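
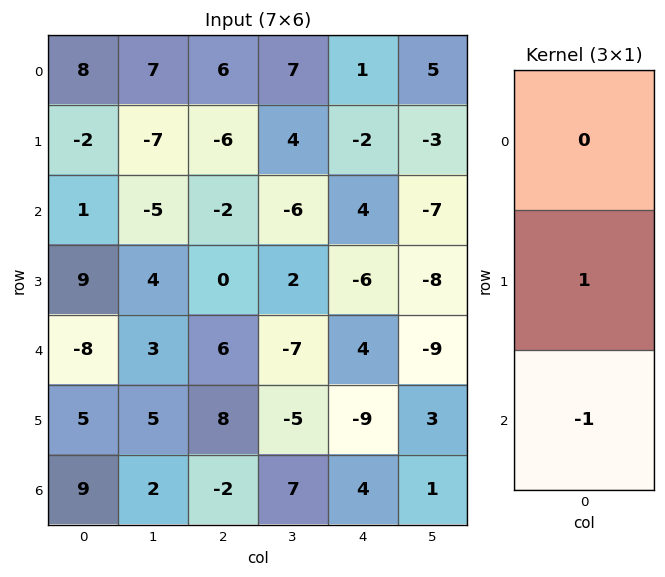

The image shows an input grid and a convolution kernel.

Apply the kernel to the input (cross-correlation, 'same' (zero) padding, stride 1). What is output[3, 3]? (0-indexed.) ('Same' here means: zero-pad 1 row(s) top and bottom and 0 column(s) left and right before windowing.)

9

The receptive field on the zero-padded input at this output position is [-6 / 2 / -7]. Elementwise product with the kernel and sum: 2·1 + -7·-1.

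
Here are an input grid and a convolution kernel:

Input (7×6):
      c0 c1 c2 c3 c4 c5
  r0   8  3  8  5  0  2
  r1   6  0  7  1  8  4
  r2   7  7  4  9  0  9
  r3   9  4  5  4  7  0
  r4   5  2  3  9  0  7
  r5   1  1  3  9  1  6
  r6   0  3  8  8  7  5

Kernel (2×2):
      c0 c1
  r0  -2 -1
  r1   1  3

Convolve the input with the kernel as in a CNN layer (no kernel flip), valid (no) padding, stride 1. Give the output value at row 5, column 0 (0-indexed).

The receptive field on the input at this output position is [1 1 / 0 3]. Elementwise product with the kernel and sum: 1·-2 + 1·-1 + 0·1 + 3·3.

6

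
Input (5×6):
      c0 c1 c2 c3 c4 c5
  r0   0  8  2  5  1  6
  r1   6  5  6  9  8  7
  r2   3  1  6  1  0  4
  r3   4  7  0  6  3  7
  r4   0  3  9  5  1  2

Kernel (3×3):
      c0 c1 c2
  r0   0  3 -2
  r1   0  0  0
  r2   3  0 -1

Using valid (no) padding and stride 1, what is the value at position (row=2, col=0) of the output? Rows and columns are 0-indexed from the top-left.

-18

The receptive field on the input at this output position is [3 1 6 / 4 7 0 / 0 3 9]. Elementwise product with the kernel and sum: 1·3 + 6·-2 + 0·3 + 9·-1.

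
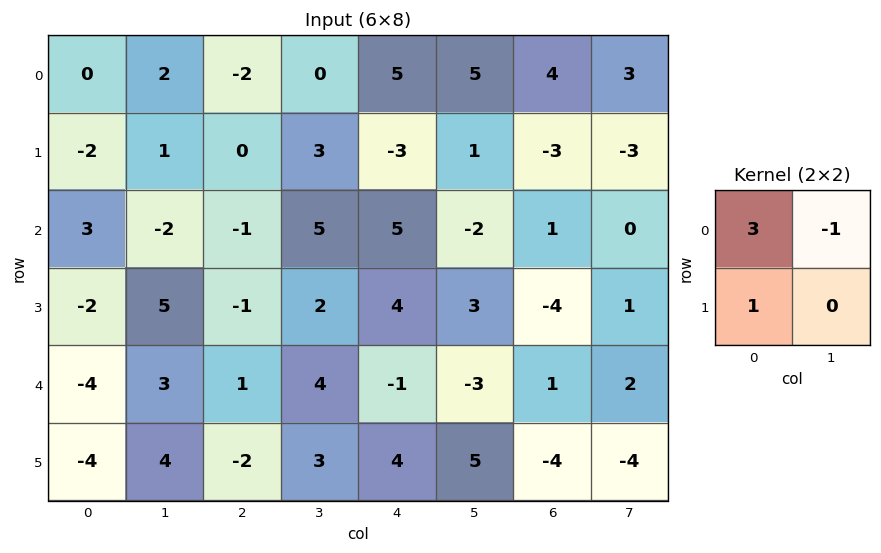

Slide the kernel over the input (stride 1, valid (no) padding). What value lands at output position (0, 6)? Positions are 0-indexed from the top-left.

6

The receptive field on the input at this output position is [4 3 / -3 -3]. Elementwise product with the kernel and sum: 4·3 + 3·-1 + -3·1.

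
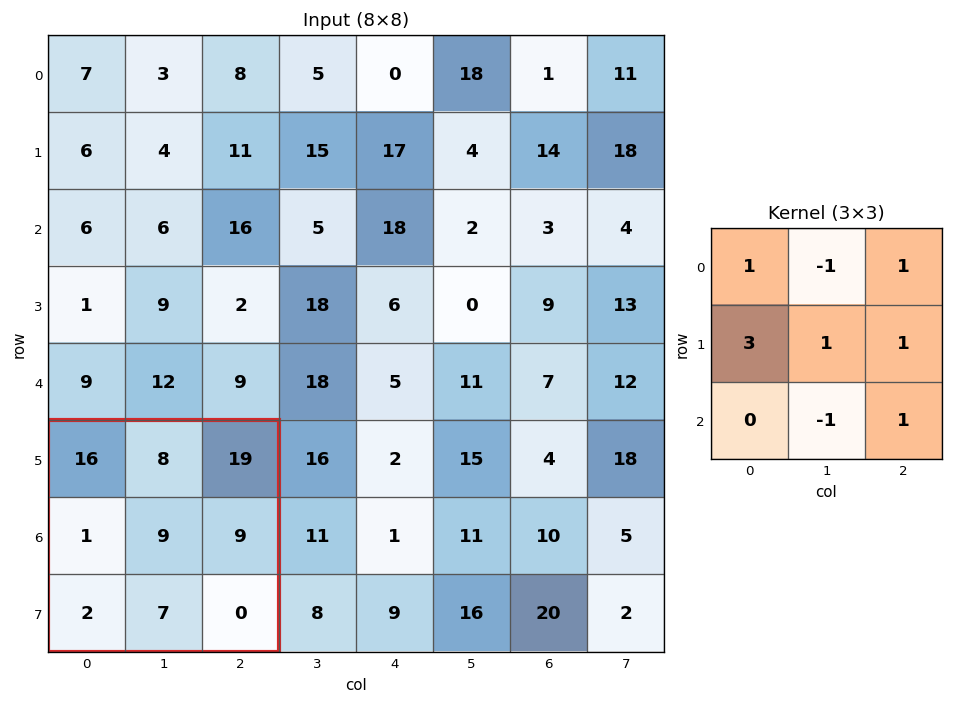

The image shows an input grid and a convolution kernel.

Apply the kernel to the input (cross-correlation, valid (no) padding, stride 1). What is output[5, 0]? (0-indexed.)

41

The receptive field on the input at this output position is [16 8 19 / 1 9 9 / 2 7 0]. Elementwise product with the kernel and sum: 16·1 + 8·-1 + 19·1 + 1·3 + 9·1 + 9·1 + 7·-1 + 0·1.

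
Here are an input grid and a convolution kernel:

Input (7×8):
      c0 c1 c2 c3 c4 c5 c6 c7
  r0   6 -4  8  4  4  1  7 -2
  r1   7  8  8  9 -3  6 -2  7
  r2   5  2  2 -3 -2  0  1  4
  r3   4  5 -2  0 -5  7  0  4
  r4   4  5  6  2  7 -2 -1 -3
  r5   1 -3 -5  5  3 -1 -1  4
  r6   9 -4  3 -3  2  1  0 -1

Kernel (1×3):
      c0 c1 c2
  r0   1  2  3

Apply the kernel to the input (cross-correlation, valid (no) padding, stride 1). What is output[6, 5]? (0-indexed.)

The receptive field on the input at this output position is [1 0 -1]. Elementwise product with the kernel and sum: 1·1 + 0·2 + -1·3.

-2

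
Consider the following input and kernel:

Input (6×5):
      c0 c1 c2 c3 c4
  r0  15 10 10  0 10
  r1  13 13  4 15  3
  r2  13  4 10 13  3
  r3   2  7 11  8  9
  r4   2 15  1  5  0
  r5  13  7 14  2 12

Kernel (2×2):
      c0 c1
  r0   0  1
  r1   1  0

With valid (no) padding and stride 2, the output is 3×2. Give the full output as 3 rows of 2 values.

Output[0,0]: The receptive field on the input at this output position is [15 10 / 13 13]. Elementwise product with the kernel and sum: 10·1 + 13·1.

23 4
6 24
28 19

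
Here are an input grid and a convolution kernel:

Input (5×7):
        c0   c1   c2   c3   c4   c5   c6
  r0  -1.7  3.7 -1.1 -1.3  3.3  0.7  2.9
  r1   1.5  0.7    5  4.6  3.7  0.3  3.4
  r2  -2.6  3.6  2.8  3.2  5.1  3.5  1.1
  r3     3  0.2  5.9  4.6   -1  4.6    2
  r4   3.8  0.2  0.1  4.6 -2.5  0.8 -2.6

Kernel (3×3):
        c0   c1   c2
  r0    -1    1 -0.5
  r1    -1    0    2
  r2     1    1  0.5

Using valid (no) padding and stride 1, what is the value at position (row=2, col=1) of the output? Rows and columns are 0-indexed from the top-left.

9.2

The receptive field on the input at this output position is [3.6 2.8 3.2 / 0.2 5.9 4.6 / 0.2 0.1 4.6]. Elementwise product with the kernel and sum: 3.6·-1 + 2.8·1 + 3.2·-0.5 + 0.2·-1 + 4.6·2 + 0.2·1 + 0.1·1 + 4.6·0.5.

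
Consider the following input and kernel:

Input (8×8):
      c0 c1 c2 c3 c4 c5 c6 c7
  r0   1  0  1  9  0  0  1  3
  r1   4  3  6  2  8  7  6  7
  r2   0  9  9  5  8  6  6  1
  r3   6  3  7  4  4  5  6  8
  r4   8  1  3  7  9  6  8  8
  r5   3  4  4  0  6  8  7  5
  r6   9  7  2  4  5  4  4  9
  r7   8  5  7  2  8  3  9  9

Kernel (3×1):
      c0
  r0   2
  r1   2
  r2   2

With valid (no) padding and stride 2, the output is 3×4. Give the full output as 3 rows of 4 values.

10 32 32 26
28 38 42 40
40 18 40 38

Output[0,0]: The receptive field on the input at this output position is [1 / 4 / 0]. Elementwise product with the kernel and sum: 1·2 + 4·2 + 0·2.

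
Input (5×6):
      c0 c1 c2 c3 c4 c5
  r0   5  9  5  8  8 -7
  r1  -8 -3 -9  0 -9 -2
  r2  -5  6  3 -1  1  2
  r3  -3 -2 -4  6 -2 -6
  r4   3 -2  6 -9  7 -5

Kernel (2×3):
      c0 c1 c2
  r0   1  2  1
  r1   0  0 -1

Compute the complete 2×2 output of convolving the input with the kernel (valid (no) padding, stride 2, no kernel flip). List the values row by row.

Output[0,0]: The receptive field on the input at this output position is [5 9 5 / -8 -3 -9]. Elementwise product with the kernel and sum: 5·1 + 9·2 + 5·1 + -9·-1.

37 38
14 4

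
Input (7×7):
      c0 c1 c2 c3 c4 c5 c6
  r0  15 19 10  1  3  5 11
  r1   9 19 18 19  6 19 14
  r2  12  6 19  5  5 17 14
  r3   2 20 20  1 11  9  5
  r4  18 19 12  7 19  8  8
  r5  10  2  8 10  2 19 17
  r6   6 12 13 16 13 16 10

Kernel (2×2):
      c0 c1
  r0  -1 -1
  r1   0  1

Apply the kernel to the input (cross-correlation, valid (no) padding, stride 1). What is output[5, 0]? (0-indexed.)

0

The receptive field on the input at this output position is [10 2 / 6 12]. Elementwise product with the kernel and sum: 10·-1 + 2·-1 + 12·1.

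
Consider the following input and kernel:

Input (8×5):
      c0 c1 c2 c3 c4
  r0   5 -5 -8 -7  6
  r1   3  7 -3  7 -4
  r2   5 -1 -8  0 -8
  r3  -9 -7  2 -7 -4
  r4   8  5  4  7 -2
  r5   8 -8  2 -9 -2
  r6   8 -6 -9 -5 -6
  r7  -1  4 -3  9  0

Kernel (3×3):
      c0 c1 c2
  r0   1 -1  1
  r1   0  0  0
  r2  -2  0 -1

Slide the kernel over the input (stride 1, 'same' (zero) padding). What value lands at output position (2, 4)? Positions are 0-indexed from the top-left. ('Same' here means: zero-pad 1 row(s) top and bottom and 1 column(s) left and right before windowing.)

The receptive field on the zero-padded input at this output position is [7 -4 0 / 0 -8 0 / -7 -4 0]. Elementwise product with the kernel and sum: 7·1 + -4·-1 + 0·1 + -7·-2 + 0·-1.

25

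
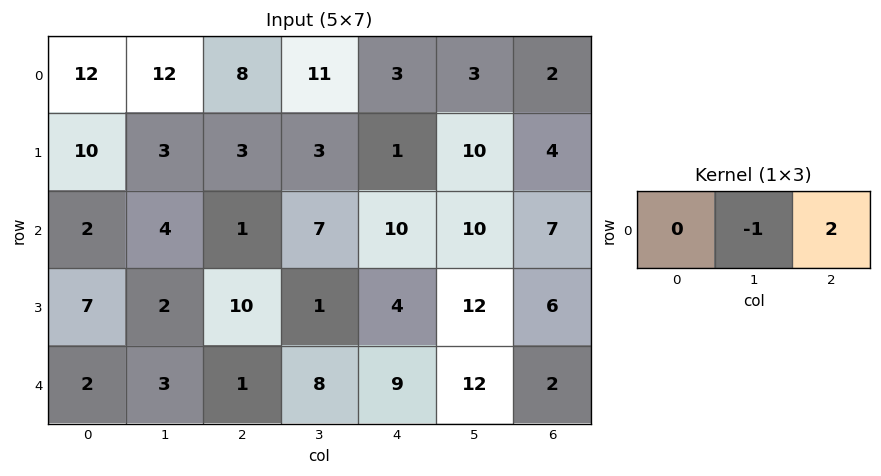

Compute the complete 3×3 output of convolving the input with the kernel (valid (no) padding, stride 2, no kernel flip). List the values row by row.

Output[0,0]: The receptive field on the input at this output position is [12 12 8]. Elementwise product with the kernel and sum: 12·-1 + 8·2.

4 -5 1
-2 13 4
-1 10 -8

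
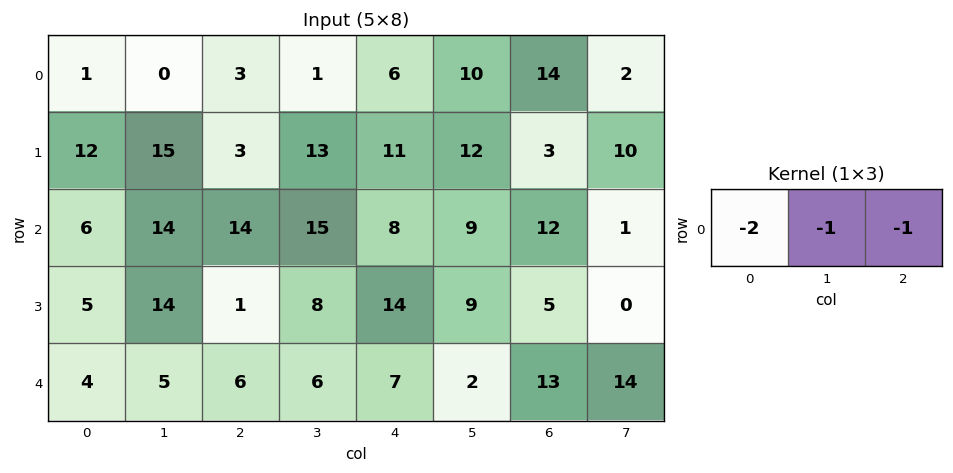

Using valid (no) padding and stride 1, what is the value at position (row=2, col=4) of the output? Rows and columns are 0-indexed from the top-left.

-37

The receptive field on the input at this output position is [8 9 12]. Elementwise product with the kernel and sum: 8·-2 + 9·-1 + 12·-1.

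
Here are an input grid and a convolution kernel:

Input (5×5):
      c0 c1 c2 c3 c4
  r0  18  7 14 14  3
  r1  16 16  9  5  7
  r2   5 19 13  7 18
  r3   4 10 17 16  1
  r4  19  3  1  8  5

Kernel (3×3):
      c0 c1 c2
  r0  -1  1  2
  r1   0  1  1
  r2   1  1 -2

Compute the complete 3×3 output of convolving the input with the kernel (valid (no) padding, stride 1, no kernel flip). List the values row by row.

40 67 2
30 18 66
87 29 46

Output[0,0]: The receptive field on the input at this output position is [18 7 14 / 16 16 9 / 5 19 13]. Elementwise product with the kernel and sum: 18·-1 + 7·1 + 14·2 + 16·1 + 9·1 + 5·1 + 19·1 + 13·-2.
Output[0,1]: The receptive field on the input at this output position is [7 14 14 / 16 9 5 / 19 13 7]. Elementwise product with the kernel and sum: 7·-1 + 14·1 + 14·2 + 9·1 + 5·1 + 19·1 + 13·1 + 7·-2.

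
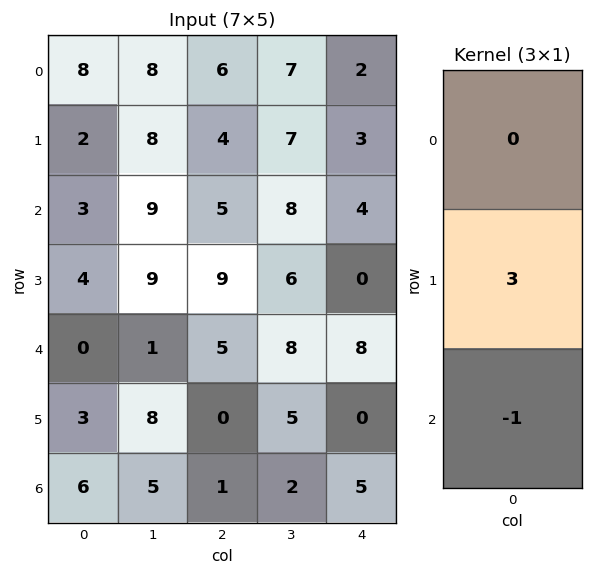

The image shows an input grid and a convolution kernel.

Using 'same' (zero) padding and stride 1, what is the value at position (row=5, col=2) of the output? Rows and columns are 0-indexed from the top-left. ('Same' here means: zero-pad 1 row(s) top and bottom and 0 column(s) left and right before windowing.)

-1

The receptive field on the zero-padded input at this output position is [5 / 0 / 1]. Elementwise product with the kernel and sum: 0·3 + 1·-1.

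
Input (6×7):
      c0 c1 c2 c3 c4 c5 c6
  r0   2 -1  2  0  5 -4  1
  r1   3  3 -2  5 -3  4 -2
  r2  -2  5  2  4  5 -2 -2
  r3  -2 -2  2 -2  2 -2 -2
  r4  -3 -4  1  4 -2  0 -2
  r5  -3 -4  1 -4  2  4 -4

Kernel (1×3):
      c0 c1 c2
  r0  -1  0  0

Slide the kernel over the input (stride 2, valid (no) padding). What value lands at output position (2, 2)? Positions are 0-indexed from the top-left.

The receptive field on the input at this output position is [-2 0 -2]. Elementwise product with the kernel and sum: -2·-1.

2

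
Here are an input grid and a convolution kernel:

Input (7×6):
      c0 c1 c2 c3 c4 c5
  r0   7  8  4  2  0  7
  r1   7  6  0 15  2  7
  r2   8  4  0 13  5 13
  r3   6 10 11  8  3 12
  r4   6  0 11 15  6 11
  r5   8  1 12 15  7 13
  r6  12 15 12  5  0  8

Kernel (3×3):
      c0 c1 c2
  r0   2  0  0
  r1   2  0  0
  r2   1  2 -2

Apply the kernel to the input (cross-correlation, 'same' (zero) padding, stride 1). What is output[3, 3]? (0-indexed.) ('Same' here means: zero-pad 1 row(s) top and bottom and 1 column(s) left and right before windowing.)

The receptive field on the zero-padded input at this output position is [0 13 5 / 11 8 3 / 11 15 6]. Elementwise product with the kernel and sum: 0·2 + 11·2 + 11·1 + 15·2 + 6·-2.

51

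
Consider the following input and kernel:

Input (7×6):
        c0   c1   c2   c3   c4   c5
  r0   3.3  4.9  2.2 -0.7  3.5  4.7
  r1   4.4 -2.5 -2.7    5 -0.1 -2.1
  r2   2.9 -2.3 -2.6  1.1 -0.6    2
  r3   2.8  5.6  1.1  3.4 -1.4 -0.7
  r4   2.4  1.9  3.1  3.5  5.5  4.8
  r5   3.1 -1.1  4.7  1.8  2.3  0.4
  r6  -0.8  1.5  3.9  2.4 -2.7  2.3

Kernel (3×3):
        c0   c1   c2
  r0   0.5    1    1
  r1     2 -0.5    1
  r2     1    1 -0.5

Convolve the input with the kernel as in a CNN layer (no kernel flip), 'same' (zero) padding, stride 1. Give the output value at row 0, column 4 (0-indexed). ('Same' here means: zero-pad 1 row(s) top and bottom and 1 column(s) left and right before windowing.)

The receptive field on the zero-padded input at this output position is [0 0 0 / -0.7 3.5 4.7 / 5 -0.1 -2.1]. Elementwise product with the kernel and sum: 0·0.5 + 0·1 + 0·1 + -0.7·2 + 3.5·-0.5 + 4.7·1 + 5·1 + -0.1·1 + -2.1·-0.5.

7.5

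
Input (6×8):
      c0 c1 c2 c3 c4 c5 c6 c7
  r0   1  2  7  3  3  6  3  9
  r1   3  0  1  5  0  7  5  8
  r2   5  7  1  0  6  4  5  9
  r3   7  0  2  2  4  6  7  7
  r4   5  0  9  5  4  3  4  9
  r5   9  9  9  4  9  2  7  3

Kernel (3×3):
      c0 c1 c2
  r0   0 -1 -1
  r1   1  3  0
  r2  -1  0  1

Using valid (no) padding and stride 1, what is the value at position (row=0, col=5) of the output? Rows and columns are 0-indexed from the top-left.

15

The receptive field on the input at this output position is [6 3 9 / 7 5 8 / 4 5 9]. Elementwise product with the kernel and sum: 3·-1 + 9·-1 + 7·1 + 5·3 + 4·-1 + 9·1.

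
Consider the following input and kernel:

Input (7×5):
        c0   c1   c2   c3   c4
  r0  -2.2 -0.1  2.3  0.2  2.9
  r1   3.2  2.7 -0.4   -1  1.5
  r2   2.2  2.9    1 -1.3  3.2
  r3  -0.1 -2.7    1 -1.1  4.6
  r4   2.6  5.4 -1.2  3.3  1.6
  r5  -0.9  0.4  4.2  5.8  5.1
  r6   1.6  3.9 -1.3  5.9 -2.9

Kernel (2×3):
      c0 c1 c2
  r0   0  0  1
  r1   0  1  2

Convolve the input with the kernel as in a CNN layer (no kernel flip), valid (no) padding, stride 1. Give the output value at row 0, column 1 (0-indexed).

-2.2

The receptive field on the input at this output position is [-0.1 2.3 0.2 / 2.7 -0.4 -1]. Elementwise product with the kernel and sum: 0.2·1 + -0.4·1 + -1·2.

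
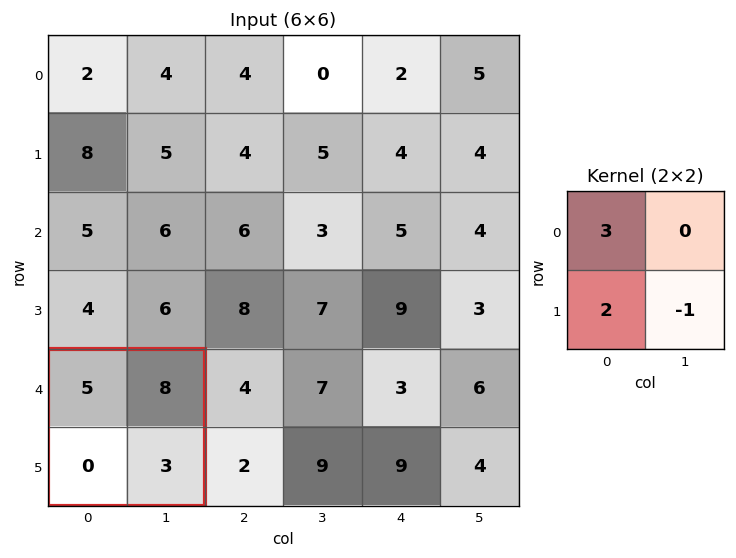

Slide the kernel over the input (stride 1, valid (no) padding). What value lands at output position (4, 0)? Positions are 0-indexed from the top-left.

12

The receptive field on the input at this output position is [5 8 / 0 3]. Elementwise product with the kernel and sum: 5·3 + 0·2 + 3·-1.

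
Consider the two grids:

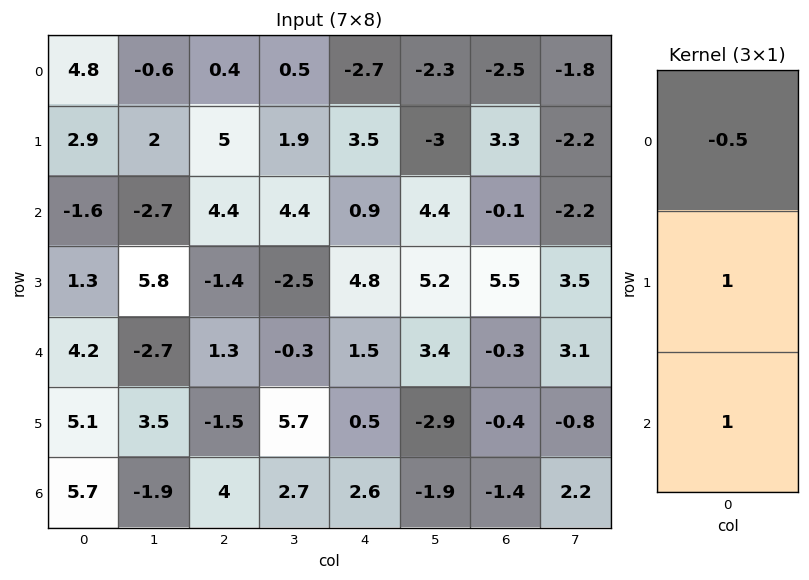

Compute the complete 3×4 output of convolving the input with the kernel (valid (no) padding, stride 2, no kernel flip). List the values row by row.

Output[0,0]: The receptive field on the input at this output position is [4.8 / 2.9 / -1.6]. Elementwise product with the kernel and sum: 4.8·-0.5 + 2.9·1 + -1.6·1.
Output[0,1]: The receptive field on the input at this output position is [0.4 / 5 / 4.4]. Elementwise product with the kernel and sum: 0.4·-0.5 + 5·1 + 4.4·1.

-1.1 9.2 5.75 4.45
6.3 -2.3 5.85 5.25
8.7 1.85 2.35 -1.65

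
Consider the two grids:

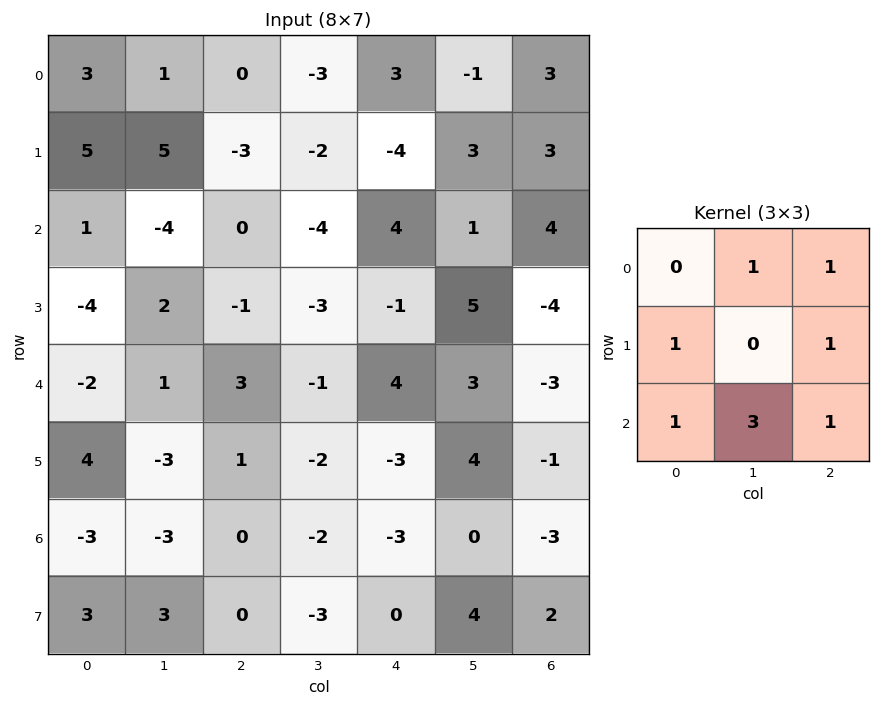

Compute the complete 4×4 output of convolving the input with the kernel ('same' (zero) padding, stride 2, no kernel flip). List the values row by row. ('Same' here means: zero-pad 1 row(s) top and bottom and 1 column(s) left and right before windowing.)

21 -8 -15 11
-4 -17 -5 -3
8 -6 -1 0
10 -6 0 9

Output[0,0]: The receptive field on the zero-padded input at this output position is [0 0 0 / 0 3 1 / 0 5 5]. Elementwise product with the kernel and sum: 0·1 + 0·1 + 0·1 + 1·1 + 0·1 + 5·3 + 5·1.
Output[0,1]: The receptive field on the zero-padded input at this output position is [0 0 0 / 1 0 -3 / 5 -3 -2]. Elementwise product with the kernel and sum: 0·1 + 0·1 + 1·1 + -3·1 + 5·1 + -3·3 + -2·1.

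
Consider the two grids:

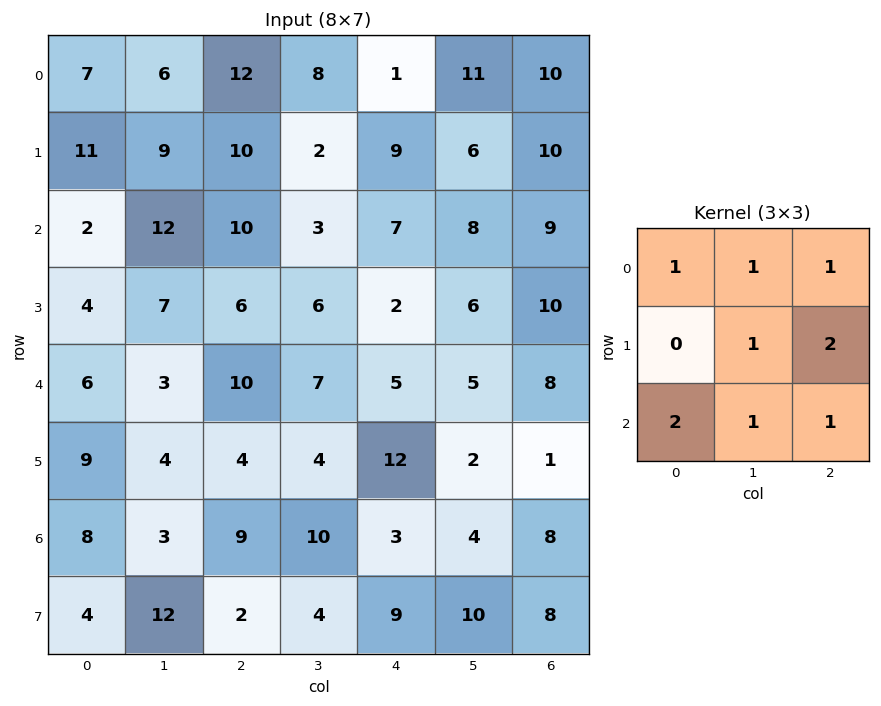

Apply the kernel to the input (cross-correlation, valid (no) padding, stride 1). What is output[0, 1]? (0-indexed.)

77

The receptive field on the input at this output position is [6 12 8 / 9 10 2 / 12 10 3]. Elementwise product with the kernel and sum: 6·1 + 12·1 + 8·1 + 10·1 + 2·2 + 12·2 + 10·1 + 3·1.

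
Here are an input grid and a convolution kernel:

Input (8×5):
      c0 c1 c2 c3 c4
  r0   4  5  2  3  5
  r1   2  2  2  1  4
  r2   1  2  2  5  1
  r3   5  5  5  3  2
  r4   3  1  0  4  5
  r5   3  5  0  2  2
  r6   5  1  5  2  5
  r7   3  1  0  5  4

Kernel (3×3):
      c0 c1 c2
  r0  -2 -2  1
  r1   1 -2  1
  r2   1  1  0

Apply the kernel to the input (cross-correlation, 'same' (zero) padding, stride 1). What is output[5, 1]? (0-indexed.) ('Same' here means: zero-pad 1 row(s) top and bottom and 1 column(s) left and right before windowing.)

The receptive field on the zero-padded input at this output position is [3 1 0 / 3 5 0 / 5 1 5]. Elementwise product with the kernel and sum: 3·-2 + 1·-2 + 0·1 + 3·1 + 5·-2 + 0·1 + 5·1 + 1·1.

-9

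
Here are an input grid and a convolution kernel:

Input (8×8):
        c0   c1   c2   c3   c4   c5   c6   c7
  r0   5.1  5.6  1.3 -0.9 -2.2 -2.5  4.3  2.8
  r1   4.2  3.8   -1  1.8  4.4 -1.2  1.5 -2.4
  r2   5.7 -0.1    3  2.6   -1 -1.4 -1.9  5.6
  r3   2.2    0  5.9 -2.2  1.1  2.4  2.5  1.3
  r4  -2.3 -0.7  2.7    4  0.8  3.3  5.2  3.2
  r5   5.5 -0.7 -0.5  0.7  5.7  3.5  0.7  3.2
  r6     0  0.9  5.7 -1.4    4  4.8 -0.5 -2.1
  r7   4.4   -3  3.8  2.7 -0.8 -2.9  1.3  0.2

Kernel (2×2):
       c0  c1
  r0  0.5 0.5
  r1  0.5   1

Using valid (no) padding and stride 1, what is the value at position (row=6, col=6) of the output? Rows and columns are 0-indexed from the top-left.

The receptive field on the input at this output position is [-0.5 -2.1 / 1.3 0.2]. Elementwise product with the kernel and sum: -0.5·0.5 + -2.1·0.5 + 1.3·0.5 + 0.2·1.

-0.45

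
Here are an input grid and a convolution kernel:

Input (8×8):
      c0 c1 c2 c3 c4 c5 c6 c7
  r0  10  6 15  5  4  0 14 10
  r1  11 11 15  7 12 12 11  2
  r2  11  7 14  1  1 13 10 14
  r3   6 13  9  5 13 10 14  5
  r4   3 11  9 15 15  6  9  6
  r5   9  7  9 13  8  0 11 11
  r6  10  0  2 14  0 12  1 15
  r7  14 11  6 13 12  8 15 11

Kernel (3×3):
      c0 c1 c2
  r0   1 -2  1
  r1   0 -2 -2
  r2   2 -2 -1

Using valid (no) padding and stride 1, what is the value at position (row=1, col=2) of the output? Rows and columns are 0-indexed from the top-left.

The receptive field on the input at this output position is [15 7 12 / 14 1 1 / 9 5 13]. Elementwise product with the kernel and sum: 15·1 + 7·-2 + 12·1 + 1·-2 + 1·-2 + 9·2 + 5·-2 + 13·-1.

4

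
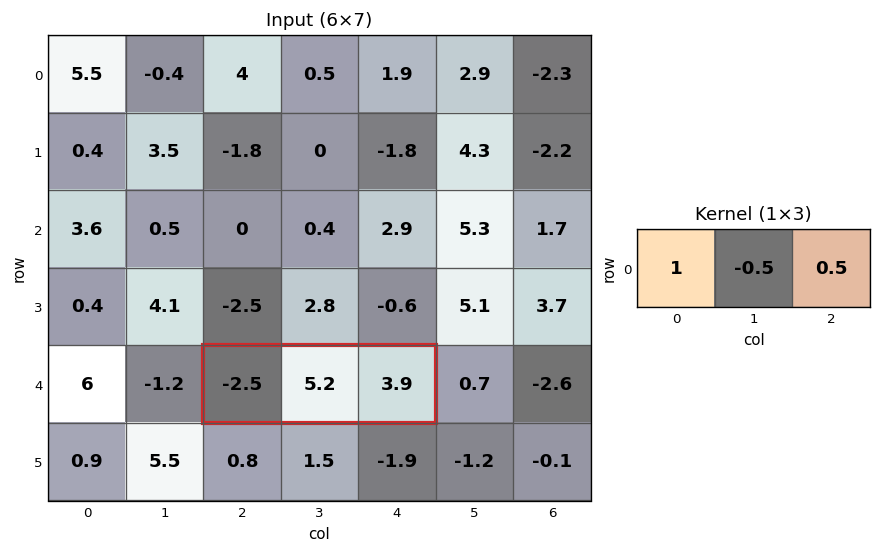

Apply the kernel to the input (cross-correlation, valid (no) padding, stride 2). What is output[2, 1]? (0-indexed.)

The receptive field on the input at this output position is [-2.5 5.2 3.9]. Elementwise product with the kernel and sum: -2.5·1 + 5.2·-0.5 + 3.9·0.5.

-3.15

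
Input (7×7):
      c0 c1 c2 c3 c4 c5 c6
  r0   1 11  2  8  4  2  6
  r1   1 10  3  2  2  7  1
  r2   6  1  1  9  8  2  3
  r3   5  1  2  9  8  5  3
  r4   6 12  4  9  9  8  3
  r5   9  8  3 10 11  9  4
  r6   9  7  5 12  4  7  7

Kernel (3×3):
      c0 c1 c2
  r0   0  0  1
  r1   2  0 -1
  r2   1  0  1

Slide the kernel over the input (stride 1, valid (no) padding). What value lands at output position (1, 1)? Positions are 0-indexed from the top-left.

5

The receptive field on the input at this output position is [10 3 2 / 1 1 9 / 1 2 9]. Elementwise product with the kernel and sum: 2·1 + 1·2 + 9·-1 + 1·1 + 9·1.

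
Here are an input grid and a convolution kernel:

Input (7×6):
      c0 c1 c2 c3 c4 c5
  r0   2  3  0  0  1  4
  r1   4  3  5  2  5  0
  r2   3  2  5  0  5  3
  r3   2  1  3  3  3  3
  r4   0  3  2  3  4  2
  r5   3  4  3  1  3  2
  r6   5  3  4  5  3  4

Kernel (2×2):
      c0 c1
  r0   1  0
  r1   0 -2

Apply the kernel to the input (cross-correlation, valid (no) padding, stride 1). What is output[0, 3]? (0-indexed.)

The receptive field on the input at this output position is [0 1 / 2 5]. Elementwise product with the kernel and sum: 0·1 + 5·-2.

-10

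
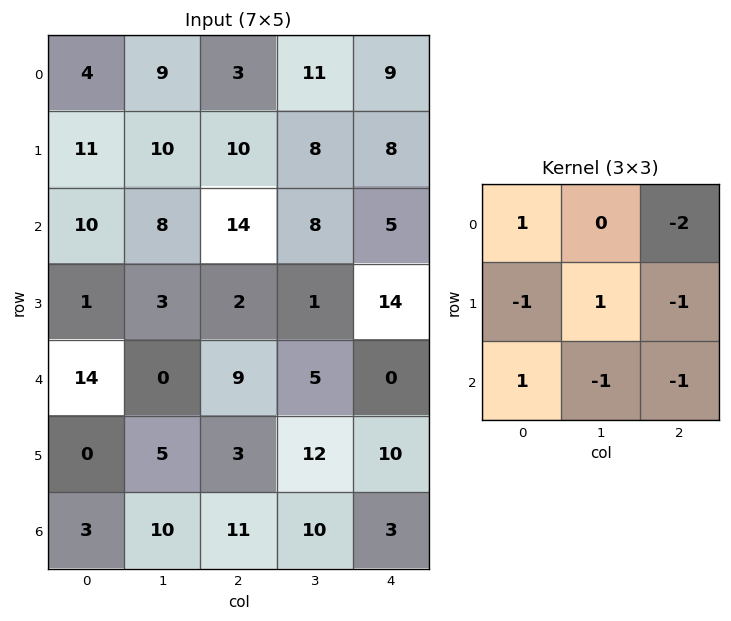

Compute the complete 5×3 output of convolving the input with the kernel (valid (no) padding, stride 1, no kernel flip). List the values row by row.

-25 -35 -24
-29 -8 -30
-13 -24 -7
-34 -5 -49
-20 -35 6

Output[0,0]: The receptive field on the input at this output position is [4 9 3 / 11 10 10 / 10 8 14]. Elementwise product with the kernel and sum: 4·1 + 3·-2 + 11·-1 + 10·1 + 10·-1 + 10·1 + 8·-1 + 14·-1.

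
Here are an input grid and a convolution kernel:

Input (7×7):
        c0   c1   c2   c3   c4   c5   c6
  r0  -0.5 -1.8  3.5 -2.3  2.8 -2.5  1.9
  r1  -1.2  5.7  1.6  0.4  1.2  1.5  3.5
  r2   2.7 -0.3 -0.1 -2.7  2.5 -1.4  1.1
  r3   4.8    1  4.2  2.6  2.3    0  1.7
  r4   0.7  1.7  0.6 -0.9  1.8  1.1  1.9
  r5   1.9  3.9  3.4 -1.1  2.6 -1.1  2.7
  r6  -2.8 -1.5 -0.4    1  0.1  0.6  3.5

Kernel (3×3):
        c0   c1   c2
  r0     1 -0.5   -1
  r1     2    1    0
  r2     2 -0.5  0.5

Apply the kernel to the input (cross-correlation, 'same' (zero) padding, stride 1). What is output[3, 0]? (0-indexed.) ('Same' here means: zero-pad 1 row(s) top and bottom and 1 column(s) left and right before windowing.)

The receptive field on the zero-padded input at this output position is [0 2.7 -0.3 / 0 4.8 1 / 0 0.7 1.7]. Elementwise product with the kernel and sum: 0·1 + 2.7·-0.5 + -0.3·-1 + 0·2 + 4.8·1 + 0·2 + 0.7·-0.5 + 1.7·0.5.

4.25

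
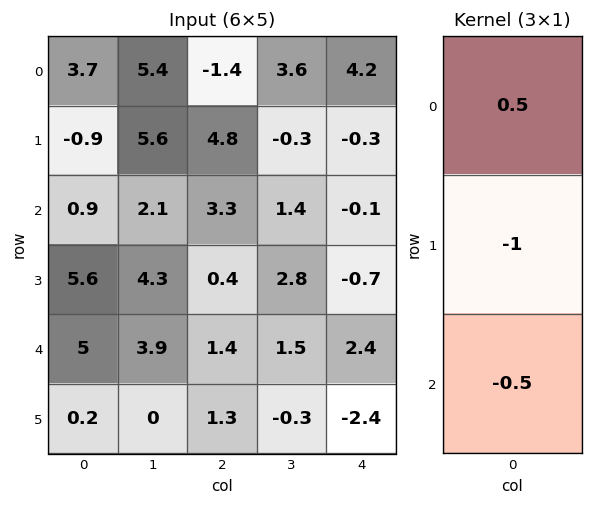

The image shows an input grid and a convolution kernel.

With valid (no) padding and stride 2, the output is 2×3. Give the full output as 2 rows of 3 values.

2.3 -7.15 2.45
-7.65 0.55 -0.55

Output[0,0]: The receptive field on the input at this output position is [3.7 / -0.9 / 0.9]. Elementwise product with the kernel and sum: 3.7·0.5 + -0.9·-1 + 0.9·-0.5.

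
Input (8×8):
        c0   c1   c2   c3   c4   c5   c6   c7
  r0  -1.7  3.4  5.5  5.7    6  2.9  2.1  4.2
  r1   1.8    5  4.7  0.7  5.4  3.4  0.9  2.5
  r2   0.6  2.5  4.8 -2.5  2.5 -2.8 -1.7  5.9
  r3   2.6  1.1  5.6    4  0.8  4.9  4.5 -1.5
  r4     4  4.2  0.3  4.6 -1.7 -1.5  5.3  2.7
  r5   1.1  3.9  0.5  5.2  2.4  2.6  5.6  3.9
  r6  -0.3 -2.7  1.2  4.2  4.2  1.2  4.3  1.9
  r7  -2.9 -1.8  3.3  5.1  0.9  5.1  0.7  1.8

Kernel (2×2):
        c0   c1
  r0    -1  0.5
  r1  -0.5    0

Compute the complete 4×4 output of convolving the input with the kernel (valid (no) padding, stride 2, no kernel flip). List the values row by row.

Output[0,0]: The receptive field on the input at this output position is [-1.7 3.4 / 1.8 5]. Elementwise product with the kernel and sum: -1.7·-1 + 3.4·0.5 + 1.8·-0.5.
Output[0,1]: The receptive field on the input at this output position is [5.5 5.7 / 4.7 0.7]. Elementwise product with the kernel and sum: 5.5·-1 + 5.7·0.5 + 4.7·-0.5.

2.5 -5 -7.25 -0.45
-0.65 -8.85 -4.3 2.4
-2.45 1.75 -0.25 -6.75
0.4 -0.75 -4.05 -3.7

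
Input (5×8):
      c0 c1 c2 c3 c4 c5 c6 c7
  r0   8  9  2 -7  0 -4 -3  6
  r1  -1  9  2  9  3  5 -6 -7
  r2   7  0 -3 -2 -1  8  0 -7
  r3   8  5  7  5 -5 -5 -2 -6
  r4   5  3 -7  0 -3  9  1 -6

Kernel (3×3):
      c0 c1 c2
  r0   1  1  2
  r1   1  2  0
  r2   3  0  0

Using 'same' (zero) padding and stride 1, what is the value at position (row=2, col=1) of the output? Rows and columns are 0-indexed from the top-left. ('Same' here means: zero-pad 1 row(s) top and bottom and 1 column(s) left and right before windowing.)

43

The receptive field on the zero-padded input at this output position is [-1 9 2 / 7 0 -3 / 8 5 7]. Elementwise product with the kernel and sum: -1·1 + 9·1 + 2·2 + 7·1 + 0·2 + 8·3.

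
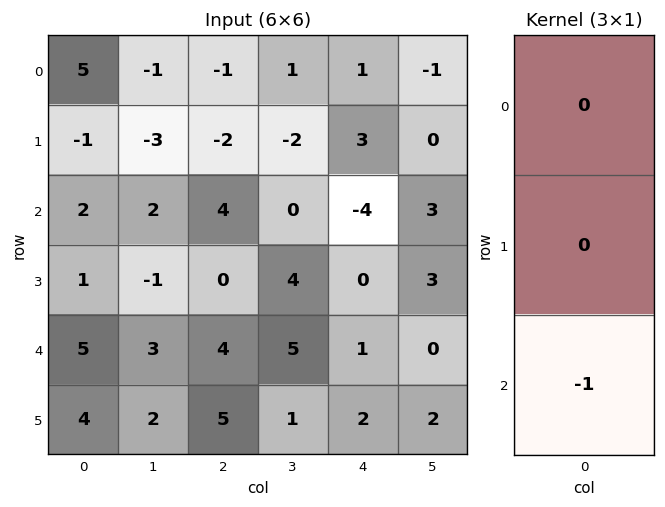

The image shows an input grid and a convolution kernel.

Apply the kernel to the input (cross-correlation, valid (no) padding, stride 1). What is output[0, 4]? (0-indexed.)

4

The receptive field on the input at this output position is [1 / 3 / -4]. Elementwise product with the kernel and sum: -4·-1.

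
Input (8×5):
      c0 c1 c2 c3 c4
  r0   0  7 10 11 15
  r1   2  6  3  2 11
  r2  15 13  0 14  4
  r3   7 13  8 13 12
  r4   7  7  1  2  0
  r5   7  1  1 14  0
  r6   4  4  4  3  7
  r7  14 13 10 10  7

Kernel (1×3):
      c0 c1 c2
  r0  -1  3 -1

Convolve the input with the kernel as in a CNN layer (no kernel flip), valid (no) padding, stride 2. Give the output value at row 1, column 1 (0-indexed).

The receptive field on the input at this output position is [0 14 4]. Elementwise product with the kernel and sum: 0·-1 + 14·3 + 4·-1.

38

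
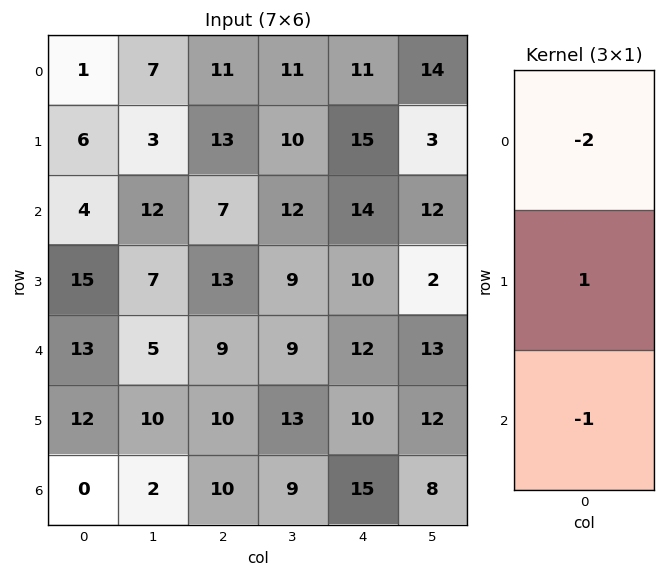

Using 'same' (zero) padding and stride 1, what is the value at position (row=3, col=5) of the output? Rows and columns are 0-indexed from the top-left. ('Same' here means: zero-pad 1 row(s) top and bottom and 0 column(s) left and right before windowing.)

The receptive field on the zero-padded input at this output position is [12 / 2 / 13]. Elementwise product with the kernel and sum: 12·-2 + 2·1 + 13·-1.

-35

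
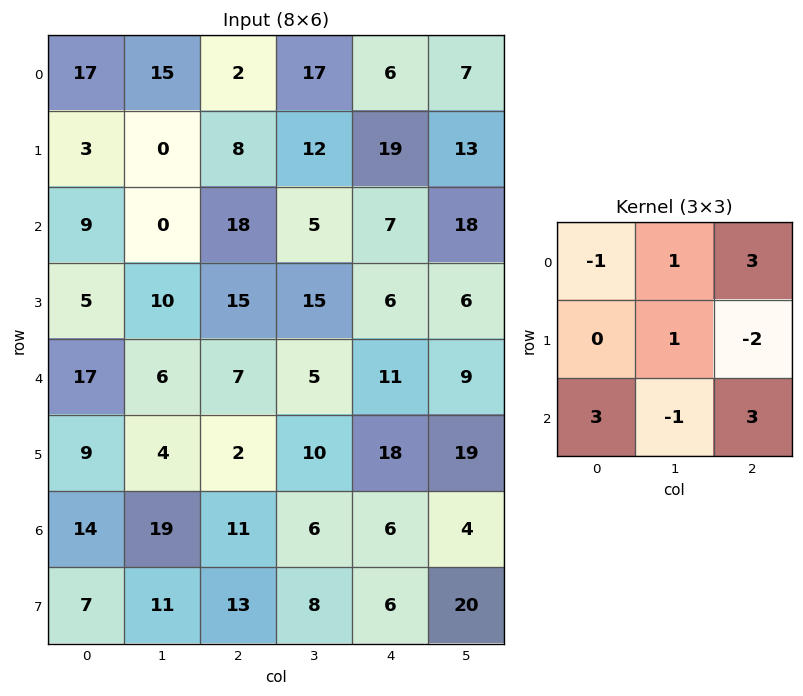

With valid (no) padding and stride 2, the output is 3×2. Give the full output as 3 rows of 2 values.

69 77
91 60
66 50

Output[0,0]: The receptive field on the input at this output position is [17 15 2 / 3 0 8 / 9 0 18]. Elementwise product with the kernel and sum: 17·-1 + 15·1 + 2·3 + 0·1 + 8·-2 + 9·3 + 0·-1 + 18·3.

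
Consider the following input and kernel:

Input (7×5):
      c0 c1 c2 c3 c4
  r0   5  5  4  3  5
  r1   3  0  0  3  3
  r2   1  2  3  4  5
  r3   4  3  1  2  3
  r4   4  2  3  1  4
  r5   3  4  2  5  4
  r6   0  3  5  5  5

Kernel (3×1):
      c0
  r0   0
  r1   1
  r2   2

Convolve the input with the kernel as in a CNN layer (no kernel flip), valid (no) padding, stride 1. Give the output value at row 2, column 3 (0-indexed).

The receptive field on the input at this output position is [4 / 2 / 1]. Elementwise product with the kernel and sum: 2·1 + 1·2.

4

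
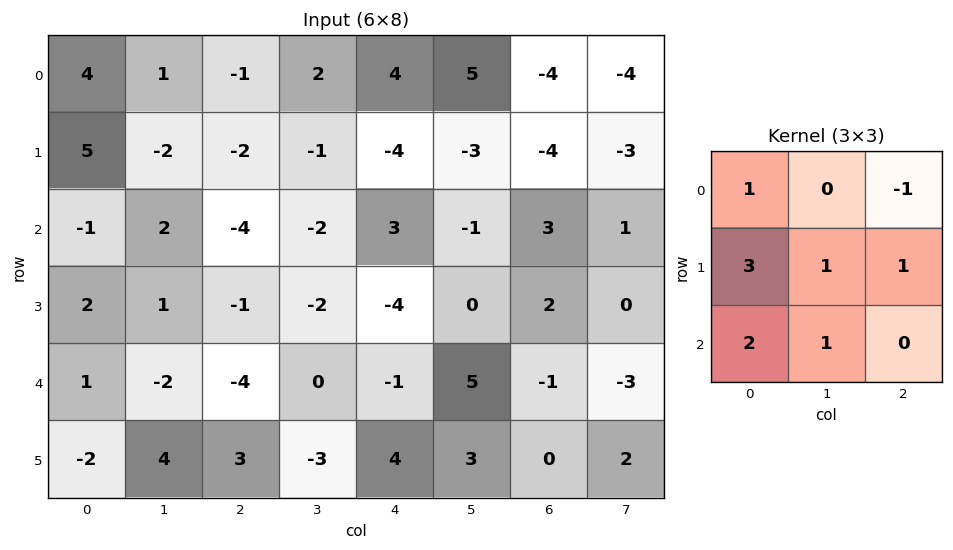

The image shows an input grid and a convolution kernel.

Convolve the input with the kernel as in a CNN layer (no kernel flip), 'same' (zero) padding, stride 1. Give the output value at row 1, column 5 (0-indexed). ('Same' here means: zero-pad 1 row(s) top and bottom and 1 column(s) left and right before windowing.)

The receptive field on the zero-padded input at this output position is [4 5 -4 / -4 -3 -4 / 3 -1 3]. Elementwise product with the kernel and sum: 4·1 + -4·-1 + -4·3 + -3·1 + -4·1 + 3·2 + -1·1.

-6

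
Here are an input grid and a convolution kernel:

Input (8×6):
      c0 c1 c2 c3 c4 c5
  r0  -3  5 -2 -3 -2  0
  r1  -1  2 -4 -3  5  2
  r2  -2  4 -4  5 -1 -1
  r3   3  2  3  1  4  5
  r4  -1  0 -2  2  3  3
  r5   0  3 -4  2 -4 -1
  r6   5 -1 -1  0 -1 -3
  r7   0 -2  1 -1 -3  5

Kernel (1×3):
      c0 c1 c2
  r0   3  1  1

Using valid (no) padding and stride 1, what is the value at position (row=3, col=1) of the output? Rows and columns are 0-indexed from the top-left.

The receptive field on the input at this output position is [2 3 1]. Elementwise product with the kernel and sum: 2·3 + 3·1 + 1·1.

10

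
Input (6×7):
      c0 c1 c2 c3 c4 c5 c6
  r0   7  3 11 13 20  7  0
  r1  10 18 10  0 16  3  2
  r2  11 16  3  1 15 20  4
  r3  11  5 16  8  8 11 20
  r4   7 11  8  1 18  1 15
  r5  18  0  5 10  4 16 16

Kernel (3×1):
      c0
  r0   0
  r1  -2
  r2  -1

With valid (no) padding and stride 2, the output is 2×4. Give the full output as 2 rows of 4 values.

Output[0,0]: The receptive field on the input at this output position is [7 / 10 / 11]. Elementwise product with the kernel and sum: 10·-2 + 11·-1.

-31 -23 -47 -8
-29 -40 -34 -55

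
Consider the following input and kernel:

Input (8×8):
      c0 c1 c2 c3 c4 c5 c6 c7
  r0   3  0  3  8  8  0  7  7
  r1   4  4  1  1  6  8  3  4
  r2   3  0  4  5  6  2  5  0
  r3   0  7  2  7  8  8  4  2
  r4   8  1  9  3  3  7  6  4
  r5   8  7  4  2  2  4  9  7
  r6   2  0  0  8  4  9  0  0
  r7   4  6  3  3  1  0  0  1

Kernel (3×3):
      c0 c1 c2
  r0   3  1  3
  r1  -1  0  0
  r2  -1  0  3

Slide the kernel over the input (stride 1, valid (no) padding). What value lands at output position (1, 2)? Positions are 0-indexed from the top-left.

The receptive field on the input at this output position is [1 1 6 / 4 5 6 / 2 7 8]. Elementwise product with the kernel and sum: 1·3 + 1·1 + 6·3 + 4·-1 + 2·-1 + 8·3.

40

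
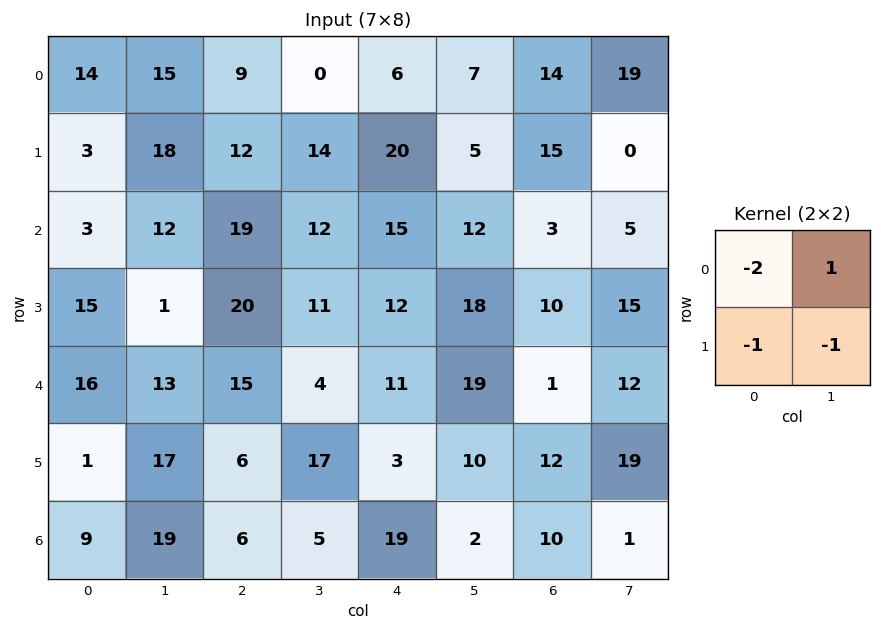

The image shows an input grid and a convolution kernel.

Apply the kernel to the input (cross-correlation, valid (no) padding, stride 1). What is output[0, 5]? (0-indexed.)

-20

The receptive field on the input at this output position is [7 14 / 5 15]. Elementwise product with the kernel and sum: 7·-2 + 14·1 + 5·-1 + 15·-1.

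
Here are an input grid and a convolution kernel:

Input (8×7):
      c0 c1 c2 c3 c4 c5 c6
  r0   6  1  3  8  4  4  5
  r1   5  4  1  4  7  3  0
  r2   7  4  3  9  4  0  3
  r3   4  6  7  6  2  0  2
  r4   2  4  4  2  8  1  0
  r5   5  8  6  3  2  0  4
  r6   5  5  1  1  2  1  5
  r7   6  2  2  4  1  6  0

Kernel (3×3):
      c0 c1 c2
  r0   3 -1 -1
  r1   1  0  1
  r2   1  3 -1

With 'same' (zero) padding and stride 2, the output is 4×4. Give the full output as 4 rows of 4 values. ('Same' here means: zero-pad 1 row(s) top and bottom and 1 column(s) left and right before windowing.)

12 12 34 7
1 41 23 15
1 34 28 11
8 25 10 3

Output[0,0]: The receptive field on the zero-padded input at this output position is [0 0 0 / 0 6 1 / 0 5 4]. Elementwise product with the kernel and sum: 0·3 + 0·-1 + 0·-1 + 0·1 + 1·1 + 0·1 + 5·3 + 4·-1.
Output[0,1]: The receptive field on the zero-padded input at this output position is [0 0 0 / 1 3 8 / 4 1 4]. Elementwise product with the kernel and sum: 0·3 + 0·-1 + 0·-1 + 1·1 + 8·1 + 4·1 + 1·3 + 4·-1.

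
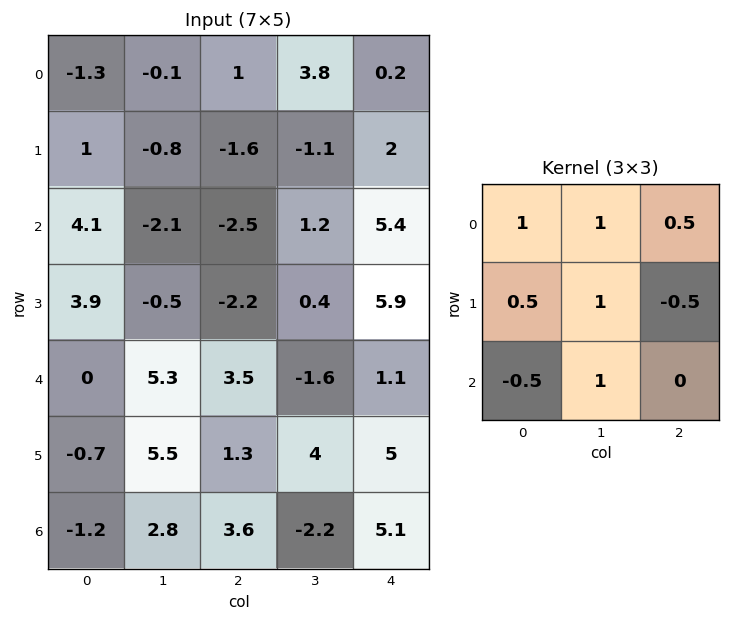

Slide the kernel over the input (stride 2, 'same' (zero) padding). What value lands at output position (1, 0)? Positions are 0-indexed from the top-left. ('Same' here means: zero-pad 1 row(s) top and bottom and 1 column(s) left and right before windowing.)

The receptive field on the zero-padded input at this output position is [0 1 -0.8 / 0 4.1 -2.1 / 0 3.9 -0.5]. Elementwise product with the kernel and sum: 0·1 + 1·1 + -0.8·0.5 + 0·0.5 + 4.1·1 + -2.1·-0.5 + 0·-0.5 + 3.9·1.

9.65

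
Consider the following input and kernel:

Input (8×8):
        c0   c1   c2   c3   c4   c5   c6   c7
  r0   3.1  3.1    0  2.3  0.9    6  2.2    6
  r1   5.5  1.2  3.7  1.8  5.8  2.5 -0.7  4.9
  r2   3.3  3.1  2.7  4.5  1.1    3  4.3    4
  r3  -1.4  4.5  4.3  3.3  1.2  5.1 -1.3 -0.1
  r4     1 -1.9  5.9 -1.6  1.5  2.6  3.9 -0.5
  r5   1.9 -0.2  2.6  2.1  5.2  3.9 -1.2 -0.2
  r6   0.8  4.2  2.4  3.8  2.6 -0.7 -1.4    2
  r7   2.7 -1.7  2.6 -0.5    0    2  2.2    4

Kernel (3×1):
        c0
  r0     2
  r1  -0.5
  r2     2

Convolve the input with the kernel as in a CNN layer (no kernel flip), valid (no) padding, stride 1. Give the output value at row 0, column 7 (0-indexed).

17.55

The receptive field on the input at this output position is [6 / 4.9 / 4]. Elementwise product with the kernel and sum: 6·2 + 4.9·-0.5 + 4·2.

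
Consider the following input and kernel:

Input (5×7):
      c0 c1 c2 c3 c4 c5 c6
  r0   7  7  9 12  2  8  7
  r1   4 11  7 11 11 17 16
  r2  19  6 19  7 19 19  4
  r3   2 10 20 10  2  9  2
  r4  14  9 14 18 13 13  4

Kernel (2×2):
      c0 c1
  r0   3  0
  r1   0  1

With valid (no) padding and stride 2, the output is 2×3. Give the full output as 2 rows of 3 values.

32 38 23
67 67 66

Output[0,0]: The receptive field on the input at this output position is [7 7 / 4 11]. Elementwise product with the kernel and sum: 7·3 + 11·1.
Output[0,1]: The receptive field on the input at this output position is [9 12 / 7 11]. Elementwise product with the kernel and sum: 9·3 + 11·1.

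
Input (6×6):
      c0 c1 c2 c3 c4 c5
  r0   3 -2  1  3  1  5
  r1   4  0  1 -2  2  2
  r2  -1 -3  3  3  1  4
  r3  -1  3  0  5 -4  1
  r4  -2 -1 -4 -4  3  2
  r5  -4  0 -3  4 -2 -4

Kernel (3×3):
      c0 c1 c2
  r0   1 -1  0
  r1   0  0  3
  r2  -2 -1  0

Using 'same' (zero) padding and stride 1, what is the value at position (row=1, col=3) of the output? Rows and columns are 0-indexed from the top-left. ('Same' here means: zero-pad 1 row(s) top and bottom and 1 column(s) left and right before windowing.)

The receptive field on the zero-padded input at this output position is [1 3 1 / 1 -2 2 / 3 3 1]. Elementwise product with the kernel and sum: 1·1 + 3·-1 + 2·3 + 3·-2 + 3·-1.

-5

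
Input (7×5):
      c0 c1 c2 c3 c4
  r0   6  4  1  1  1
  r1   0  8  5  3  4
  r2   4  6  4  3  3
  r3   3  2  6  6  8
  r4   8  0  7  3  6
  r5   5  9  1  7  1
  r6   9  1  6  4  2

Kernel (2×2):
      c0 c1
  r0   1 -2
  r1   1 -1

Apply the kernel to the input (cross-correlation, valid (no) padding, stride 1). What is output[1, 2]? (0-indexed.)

The receptive field on the input at this output position is [5 3 / 4 3]. Elementwise product with the kernel and sum: 5·1 + 3·-2 + 4·1 + 3·-1.

0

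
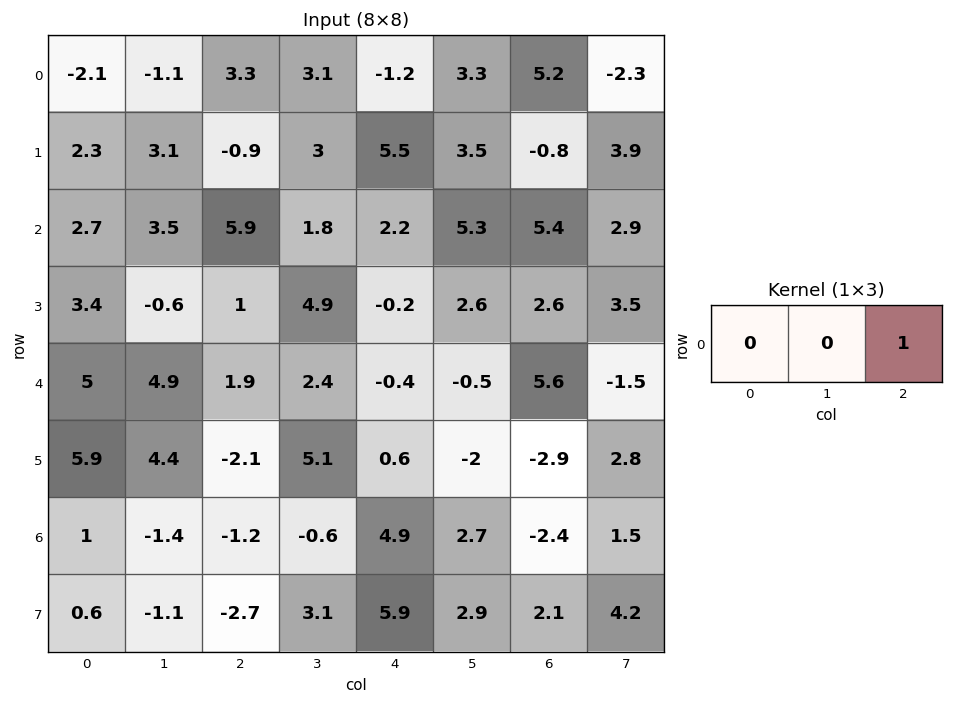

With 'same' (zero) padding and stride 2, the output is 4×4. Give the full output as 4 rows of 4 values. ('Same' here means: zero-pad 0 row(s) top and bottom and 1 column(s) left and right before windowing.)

Output[0,0]: The receptive field on the zero-padded input at this output position is [0 -2.1 -1.1]. Elementwise product with the kernel and sum: -1.1·1.

-1.1 3.1 3.3 -2.3
3.5 1.8 5.3 2.9
4.9 2.4 -0.5 -1.5
-1.4 -0.6 2.7 1.5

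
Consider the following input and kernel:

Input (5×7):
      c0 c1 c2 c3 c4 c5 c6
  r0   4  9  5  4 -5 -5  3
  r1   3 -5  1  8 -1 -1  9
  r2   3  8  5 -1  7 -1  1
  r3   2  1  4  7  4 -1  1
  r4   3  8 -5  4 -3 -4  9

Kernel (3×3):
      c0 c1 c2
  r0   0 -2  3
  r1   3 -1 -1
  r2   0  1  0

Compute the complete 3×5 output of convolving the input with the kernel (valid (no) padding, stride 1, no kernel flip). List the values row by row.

18 -17 -28 28 7
10 46 -3 -6 49
8 -26 28 -2 13

Output[0,0]: The receptive field on the input at this output position is [4 9 5 / 3 -5 1 / 3 8 5]. Elementwise product with the kernel and sum: 9·-2 + 5·3 + 3·3 + -5·-1 + 1·-1 + 8·1.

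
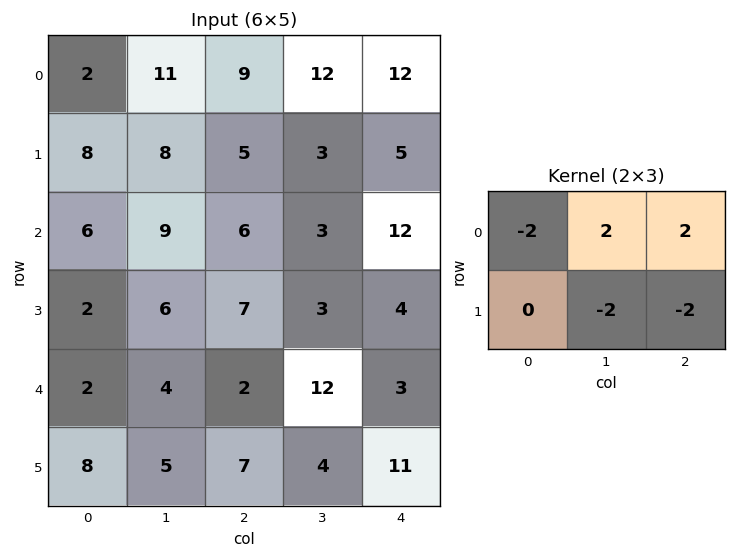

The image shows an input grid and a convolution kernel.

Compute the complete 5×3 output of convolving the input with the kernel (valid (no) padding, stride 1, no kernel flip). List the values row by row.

10 4 14
-20 -18 -24
-8 -20 4
10 -20 -30
-16 -2 -4

Output[0,0]: The receptive field on the input at this output position is [2 11 9 / 8 8 5]. Elementwise product with the kernel and sum: 2·-2 + 11·2 + 9·2 + 8·-2 + 5·-2.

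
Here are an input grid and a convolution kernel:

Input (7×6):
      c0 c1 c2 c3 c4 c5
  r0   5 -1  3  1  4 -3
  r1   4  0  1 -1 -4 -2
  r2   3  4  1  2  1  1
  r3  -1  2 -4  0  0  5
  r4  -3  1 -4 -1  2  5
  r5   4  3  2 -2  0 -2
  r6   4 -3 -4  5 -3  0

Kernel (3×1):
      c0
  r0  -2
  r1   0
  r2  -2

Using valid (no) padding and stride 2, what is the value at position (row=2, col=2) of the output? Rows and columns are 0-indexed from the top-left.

2

The receptive field on the input at this output position is [2 / 0 / -3]. Elementwise product with the kernel and sum: 2·-2 + -3·-2.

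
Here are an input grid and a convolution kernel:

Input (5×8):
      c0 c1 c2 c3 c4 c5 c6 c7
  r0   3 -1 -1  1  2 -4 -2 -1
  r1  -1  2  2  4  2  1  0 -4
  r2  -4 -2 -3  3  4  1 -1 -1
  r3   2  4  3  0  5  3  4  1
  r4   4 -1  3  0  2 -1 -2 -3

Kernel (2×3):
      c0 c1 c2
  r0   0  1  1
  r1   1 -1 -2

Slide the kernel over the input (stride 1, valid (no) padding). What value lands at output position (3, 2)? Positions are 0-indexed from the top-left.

4

The receptive field on the input at this output position is [3 0 5 / 3 0 2]. Elementwise product with the kernel and sum: 0·1 + 5·1 + 3·1 + 0·-1 + 2·-2.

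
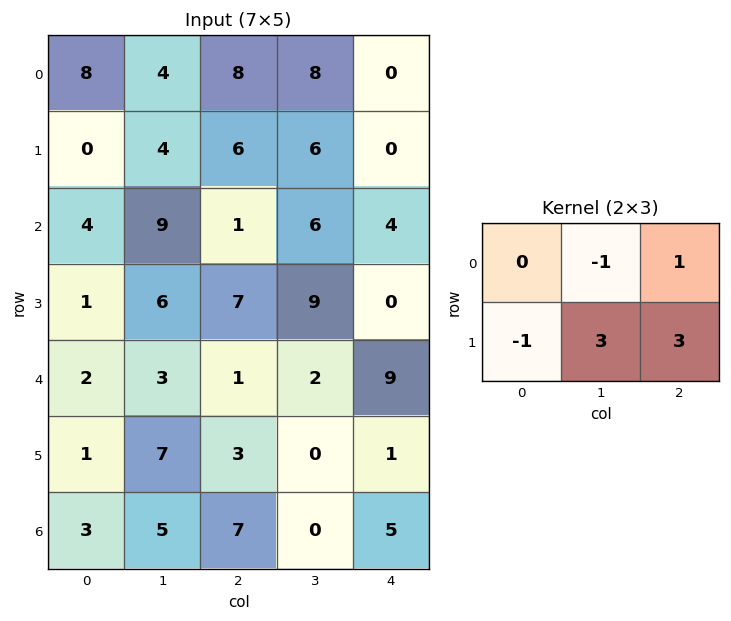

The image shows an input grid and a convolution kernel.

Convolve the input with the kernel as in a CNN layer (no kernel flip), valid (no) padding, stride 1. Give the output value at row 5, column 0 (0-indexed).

29

The receptive field on the input at this output position is [1 7 3 / 3 5 7]. Elementwise product with the kernel and sum: 7·-1 + 3·1 + 3·-1 + 5·3 + 7·3.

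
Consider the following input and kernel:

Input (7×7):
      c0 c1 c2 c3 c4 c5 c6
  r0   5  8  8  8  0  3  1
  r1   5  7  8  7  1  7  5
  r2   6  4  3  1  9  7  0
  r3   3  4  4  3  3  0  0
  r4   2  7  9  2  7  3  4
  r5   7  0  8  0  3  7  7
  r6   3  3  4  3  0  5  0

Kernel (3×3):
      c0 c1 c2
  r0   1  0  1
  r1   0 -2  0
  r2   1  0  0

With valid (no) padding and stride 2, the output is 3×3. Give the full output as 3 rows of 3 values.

Output[0,0]: The receptive field on the input at this output position is [5 8 8 / 5 7 8 / 6 4 3]. Elementwise product with the kernel and sum: 5·1 + 8·1 + 7·-2 + 6·1.
Output[0,1]: The receptive field on the input at this output position is [8 8 0 / 8 7 1 / 3 1 9]. Elementwise product with the kernel and sum: 8·1 + 0·1 + 7·-2 + 3·1.

5 -3 -4
3 15 16
14 20 -3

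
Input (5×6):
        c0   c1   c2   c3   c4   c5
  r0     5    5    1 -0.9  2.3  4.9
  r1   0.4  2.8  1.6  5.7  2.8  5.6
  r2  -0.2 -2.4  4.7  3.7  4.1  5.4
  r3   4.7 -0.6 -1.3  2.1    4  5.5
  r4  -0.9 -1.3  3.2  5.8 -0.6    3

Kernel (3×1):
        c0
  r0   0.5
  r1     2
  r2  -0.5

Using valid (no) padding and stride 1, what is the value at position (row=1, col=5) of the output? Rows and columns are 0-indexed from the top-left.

The receptive field on the input at this output position is [5.6 / 5.4 / 5.5]. Elementwise product with the kernel and sum: 5.6·0.5 + 5.4·2 + 5.5·-0.5.

10.85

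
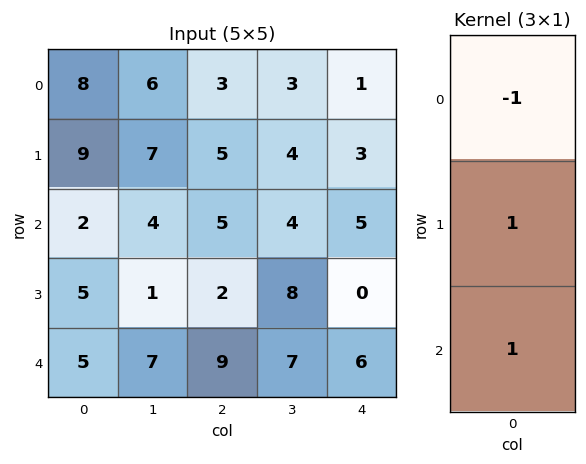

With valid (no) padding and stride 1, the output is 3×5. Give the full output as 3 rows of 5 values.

3 5 7 5 7
-2 -2 2 8 2
8 4 6 11 1

Output[0,0]: The receptive field on the input at this output position is [8 / 9 / 2]. Elementwise product with the kernel and sum: 8·-1 + 9·1 + 2·1.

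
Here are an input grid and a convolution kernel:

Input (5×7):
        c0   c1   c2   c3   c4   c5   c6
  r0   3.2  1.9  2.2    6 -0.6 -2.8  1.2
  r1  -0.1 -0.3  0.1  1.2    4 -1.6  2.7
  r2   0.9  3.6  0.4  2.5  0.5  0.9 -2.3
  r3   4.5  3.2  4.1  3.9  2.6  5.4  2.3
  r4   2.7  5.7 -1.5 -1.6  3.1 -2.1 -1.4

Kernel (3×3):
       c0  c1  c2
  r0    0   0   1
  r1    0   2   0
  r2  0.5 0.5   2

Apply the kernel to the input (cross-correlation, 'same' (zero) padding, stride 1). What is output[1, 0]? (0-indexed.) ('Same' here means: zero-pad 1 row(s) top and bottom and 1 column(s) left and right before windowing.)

The receptive field on the zero-padded input at this output position is [0 3.2 1.9 / 0 -0.1 -0.3 / 0 0.9 3.6]. Elementwise product with the kernel and sum: 1.9·1 + -0.1·2 + 0·0.5 + 0.9·0.5 + 3.6·2.

9.35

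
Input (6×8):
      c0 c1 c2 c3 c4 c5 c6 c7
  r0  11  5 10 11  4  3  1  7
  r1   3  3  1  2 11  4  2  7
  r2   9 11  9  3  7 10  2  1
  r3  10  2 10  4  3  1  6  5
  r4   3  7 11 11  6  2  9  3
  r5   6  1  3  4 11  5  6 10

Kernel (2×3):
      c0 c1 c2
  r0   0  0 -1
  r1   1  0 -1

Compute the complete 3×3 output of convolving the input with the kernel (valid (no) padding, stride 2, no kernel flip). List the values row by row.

-8 -14 8
-9 0 -5
-8 -14 -4

Output[0,0]: The receptive field on the input at this output position is [11 5 10 / 3 3 1]. Elementwise product with the kernel and sum: 10·-1 + 3·1 + 1·-1.
Output[0,1]: The receptive field on the input at this output position is [10 11 4 / 1 2 11]. Elementwise product with the kernel and sum: 4·-1 + 1·1 + 11·-1.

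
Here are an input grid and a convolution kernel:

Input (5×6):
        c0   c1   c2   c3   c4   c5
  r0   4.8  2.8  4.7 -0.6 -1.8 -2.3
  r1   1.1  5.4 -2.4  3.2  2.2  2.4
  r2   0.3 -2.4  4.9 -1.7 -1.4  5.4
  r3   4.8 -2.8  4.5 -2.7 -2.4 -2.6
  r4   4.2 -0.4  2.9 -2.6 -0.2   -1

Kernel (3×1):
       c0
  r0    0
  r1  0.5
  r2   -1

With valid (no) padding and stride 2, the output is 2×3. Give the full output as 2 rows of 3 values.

Output[0,0]: The receptive field on the input at this output position is [4.8 / 1.1 / 0.3]. Elementwise product with the kernel and sum: 1.1·0.5 + 0.3·-1.
Output[0,1]: The receptive field on the input at this output position is [4.7 / -2.4 / 4.9]. Elementwise product with the kernel and sum: -2.4·0.5 + 4.9·-1.

0.25 -6.1 2.5
-1.8 -0.65 -1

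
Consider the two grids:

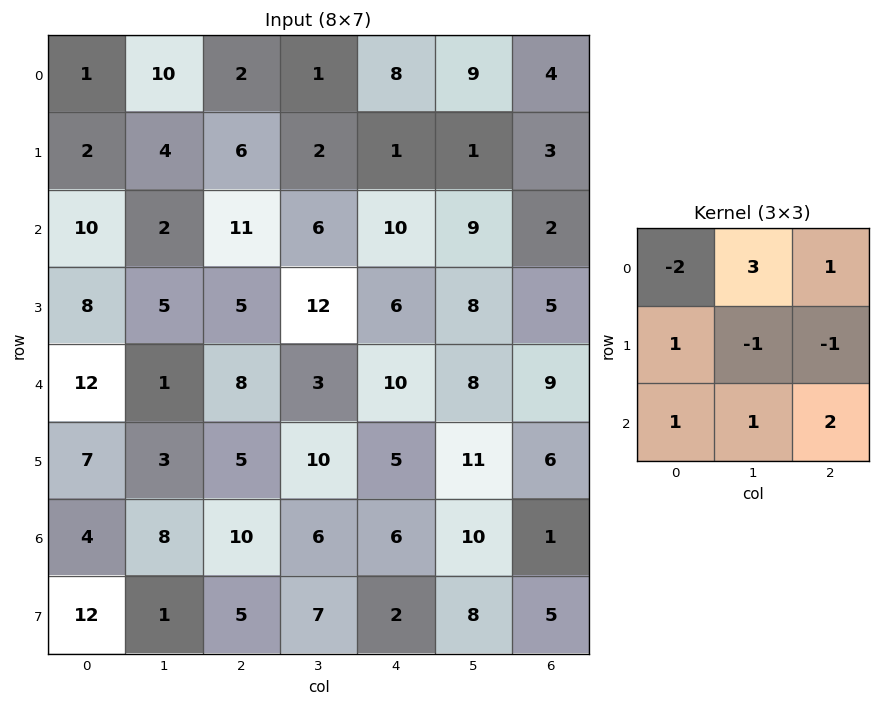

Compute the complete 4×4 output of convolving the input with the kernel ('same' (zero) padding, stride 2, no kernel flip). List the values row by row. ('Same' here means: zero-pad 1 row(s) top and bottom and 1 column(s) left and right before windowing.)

-1 21 -11 9
16 31 21 27
29 35 24 15
26 31 21 18

Output[0,0]: The receptive field on the zero-padded input at this output position is [0 0 0 / 0 1 10 / 0 2 4]. Elementwise product with the kernel and sum: 0·-2 + 0·3 + 0·1 + 0·1 + 1·-1 + 10·-1 + 0·1 + 2·1 + 4·2.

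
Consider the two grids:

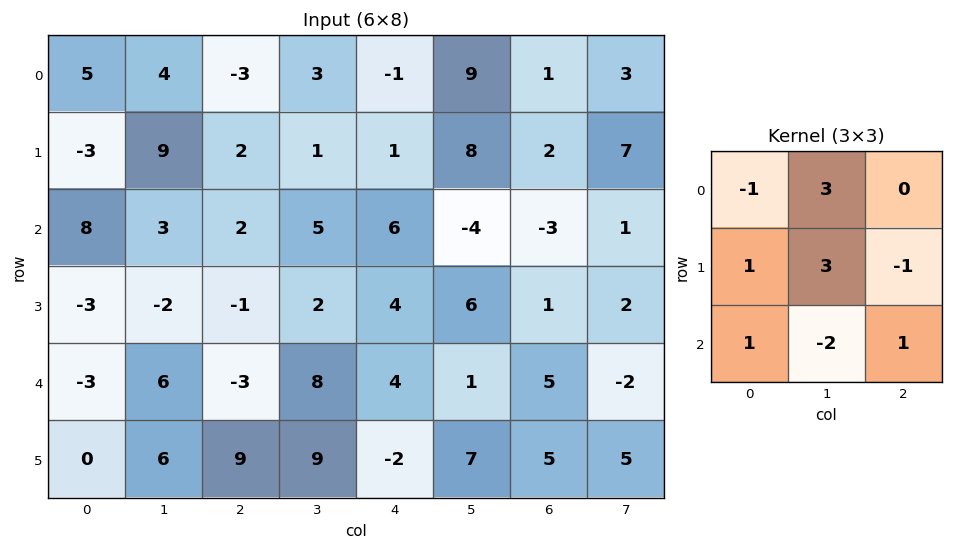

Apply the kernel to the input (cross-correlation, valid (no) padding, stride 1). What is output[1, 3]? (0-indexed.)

The receptive field on the input at this output position is [1 1 8 / 5 6 -4 / 2 4 6]. Elementwise product with the kernel and sum: 1·-1 + 1·3 + 5·1 + 6·3 + -4·-1 + 2·1 + 4·-2 + 6·1.

29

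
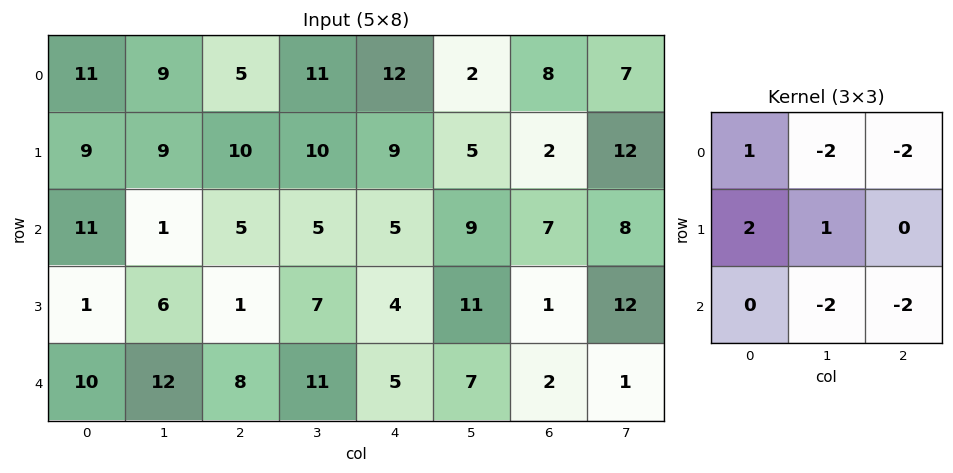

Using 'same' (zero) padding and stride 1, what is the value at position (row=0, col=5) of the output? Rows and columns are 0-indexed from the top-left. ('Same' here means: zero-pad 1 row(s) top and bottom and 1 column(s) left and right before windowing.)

12

The receptive field on the zero-padded input at this output position is [0 0 0 / 12 2 8 / 9 5 2]. Elementwise product with the kernel and sum: 0·1 + 0·-2 + 0·-2 + 12·2 + 2·1 + 5·-2 + 2·-2.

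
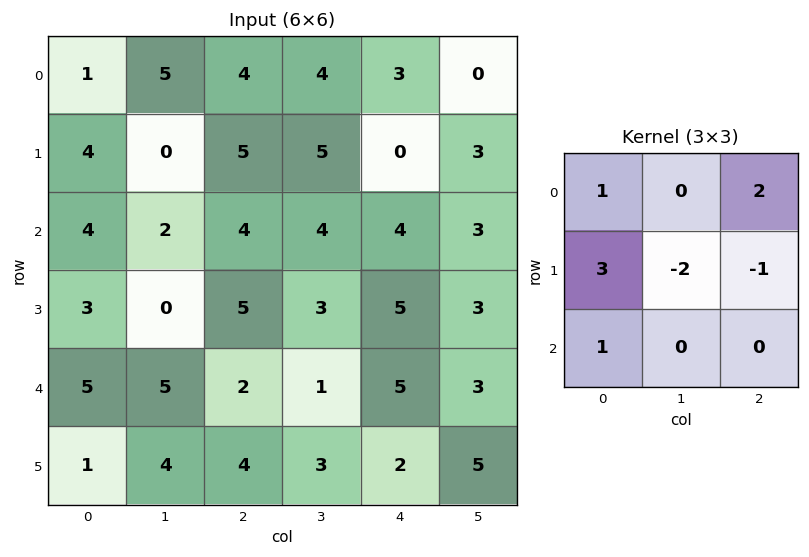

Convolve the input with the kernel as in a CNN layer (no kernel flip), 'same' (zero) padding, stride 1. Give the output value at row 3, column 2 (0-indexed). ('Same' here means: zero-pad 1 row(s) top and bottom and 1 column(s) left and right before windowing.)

2

The receptive field on the zero-padded input at this output position is [2 4 4 / 0 5 3 / 5 2 1]. Elementwise product with the kernel and sum: 2·1 + 4·2 + 0·3 + 5·-2 + 3·-1 + 5·1.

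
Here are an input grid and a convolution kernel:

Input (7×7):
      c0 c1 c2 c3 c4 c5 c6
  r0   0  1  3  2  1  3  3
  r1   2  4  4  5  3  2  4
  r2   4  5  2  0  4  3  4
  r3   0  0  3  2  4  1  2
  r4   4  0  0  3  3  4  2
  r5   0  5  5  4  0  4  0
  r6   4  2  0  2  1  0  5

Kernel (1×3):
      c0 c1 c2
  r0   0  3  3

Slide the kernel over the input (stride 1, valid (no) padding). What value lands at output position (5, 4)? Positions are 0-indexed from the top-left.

The receptive field on the input at this output position is [0 4 0]. Elementwise product with the kernel and sum: 4·3 + 0·3.

12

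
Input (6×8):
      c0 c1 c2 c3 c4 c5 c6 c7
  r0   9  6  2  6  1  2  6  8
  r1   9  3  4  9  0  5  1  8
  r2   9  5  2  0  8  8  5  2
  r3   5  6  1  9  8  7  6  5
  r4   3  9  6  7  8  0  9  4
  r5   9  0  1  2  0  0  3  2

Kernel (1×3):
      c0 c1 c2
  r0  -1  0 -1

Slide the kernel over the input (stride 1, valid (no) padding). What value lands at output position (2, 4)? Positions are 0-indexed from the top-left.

-13

The receptive field on the input at this output position is [8 8 5]. Elementwise product with the kernel and sum: 8·-1 + 5·-1.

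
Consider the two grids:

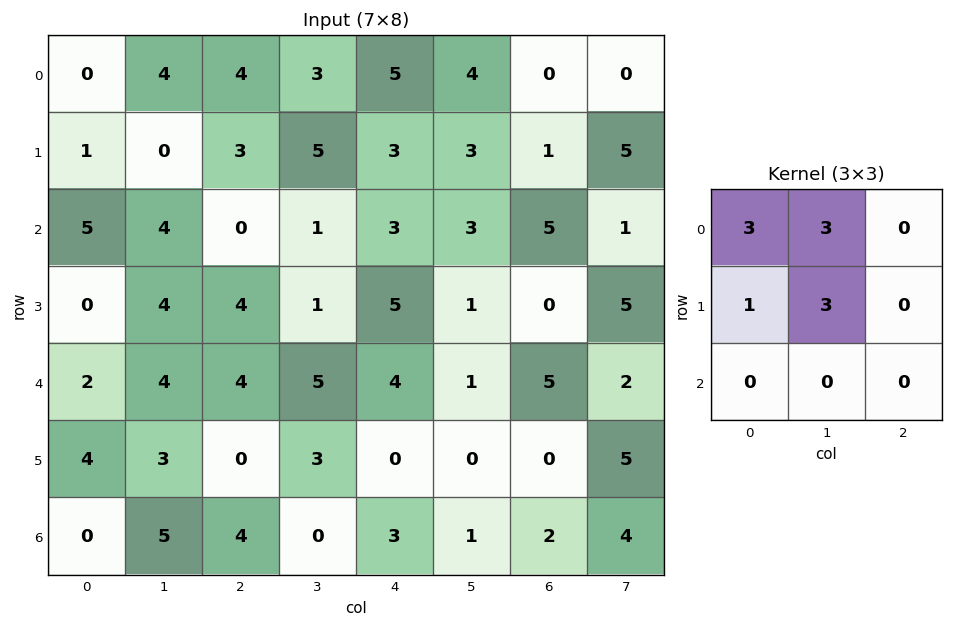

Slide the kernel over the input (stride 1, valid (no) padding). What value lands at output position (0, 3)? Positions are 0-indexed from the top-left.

38

The receptive field on the input at this output position is [3 5 4 / 5 3 3 / 1 3 3]. Elementwise product with the kernel and sum: 3·3 + 5·3 + 5·1 + 3·3.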